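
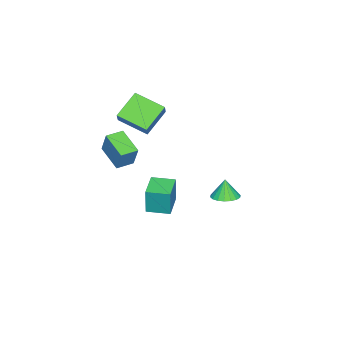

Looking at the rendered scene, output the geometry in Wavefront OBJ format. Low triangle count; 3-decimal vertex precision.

v 2.335 3.106 -0.382
v 3.008 2.7 -0.303
v 2.125 2.974 0.742
v 3.109 3.032 -0.246
v 3.057 3.378 -0.215
v 2.862 3.671 -0.217
v 2.562 3.851 -0.252
v 2.217 3.884 -0.312
v 1.896 3.763 -0.386
v 1.661 3.511 -0.46
v 1.56 3.18 -0.517
v 1.612 2.833 -0.548
v 1.807 2.541 -0.546
v 2.107 2.36 -0.511
v 2.452 2.328 -0.451
v 2.773 2.449 -0.377
v -0.182 -4.554 1.675
v -1.631 -4.205 2.737
v -0.228 -2.779 1.029
v -1.676 -2.43 2.091
v 0.556 -4.21 2.569
v -0.892 -3.861 3.631
v 0.511 -2.435 1.923
v -0.938 -2.086 2.985
v -0.406 -2.654 -4.127
v -0.295 -2.61 -2.452
v -0.788 -1.349 -4.137
v -0.677 -1.304 -2.461
v 1.097 -2.216 -4.239
v 1.208 -2.171 -2.563
v 0.715 -0.91 -4.248
v 0.826 -0.866 -2.573
v 0.828 -5.027 -0.173
v 1.154 -4.557 1.203
v -0.067 -4.478 -0.148
v 0.259 -4.008 1.228
v 1.641 -3.672 -0.828
v 1.967 -3.202 0.548
v 0.746 -3.123 -0.803
v 1.072 -2.653 0.573
f 2 1 4
f 2 4 3
f 4 1 5
f 4 5 3
f 5 1 6
f 5 6 3
f 6 1 7
f 6 7 3
f 7 1 8
f 7 8 3
f 8 1 9
f 8 9 3
f 9 1 10
f 9 10 3
f 10 1 11
f 10 11 3
f 11 1 12
f 11 12 3
f 12 1 13
f 12 13 3
f 13 1 14
f 13 14 3
f 14 1 15
f 14 15 3
f 15 1 16
f 15 16 3
f 16 1 2
f 16 2 3
f 18 20 17
f 21 18 17
f 17 20 19
f 19 21 17
f 18 24 20
f 22 18 21
f 22 24 18
f 20 24 19
f 23 21 19
f 19 24 23
f 23 22 21
f 24 22 23
f 26 28 25
f 29 26 25
f 25 28 27
f 27 29 25
f 26 32 28
f 30 26 29
f 30 32 26
f 28 32 27
f 31 29 27
f 27 32 31
f 31 30 29
f 32 30 31
f 34 36 33
f 37 34 33
f 33 36 35
f 35 37 33
f 34 40 36
f 38 34 37
f 38 40 34
f 36 40 35
f 39 37 35
f 35 40 39
f 39 38 37
f 40 38 39



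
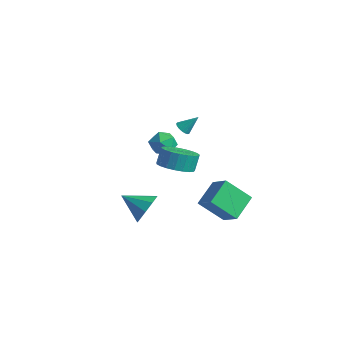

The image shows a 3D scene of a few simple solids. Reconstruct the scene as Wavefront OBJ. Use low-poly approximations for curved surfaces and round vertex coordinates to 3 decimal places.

v 0.768 -1.28 -1.303
v 1.334 -1.443 -0.398
v -0.628 -1.98 -0.557
v 1.011 -0.779 -0.378
v 0.574 -0.349 -0.791
v 0.228 -0.355 -1.444
v 0.134 -0.794 -2.031
v 0.337 -1.46 -2.277
v 0.741 -2.042 -2.068
v 1.157 -2.268 -1.501
v 1.391 -2.031 -0.841
v 2.176 -0.481 2.544
v 3.192 -0.09 2.481
v 3.06 0.411 3.474
v 2.044 0.021 3.536
v 2.952 0.239 2.283
v 2.82 0.741 3.276
v 2.578 0.444 2.13
v 2.446 0.946 3.123
v 2.134 0.489 2.048
v 2.002 0.991 3.041
v 1.698 0.367 2.052
v 1.566 0.868 3.045
v 1.344 0.098 2.141
v 1.212 0.599 3.134
v 1.134 -0.272 2.3
v 1.002 0.23 3.292
v 1.105 -0.677 2.5
v 0.973 -0.176 3.493
v 1.26 -1.048 2.708
v 1.128 -0.547 3.701
v 1.574 -1.321 2.888
v 1.442 -0.82 3.881
v 1.992 -1.449 3.008
v 1.86 -0.948 4.001
v 2.442 -1.41 3.048
v 2.31 -0.908 4.041
v 2.846 -1.209 3
v 2.714 -0.708 3.993
v 3.134 -0.883 2.874
v 3.002 -0.382 3.867
v 3.256 -0.487 2.69
v 3.124 0.014 3.683
v -0.199 2.393 3.224
v 0.099 1.985 3.346
v 0.359 3.067 4.116
v 0.231 2.105 3.172
v 0.264 2.291 3.01
v 0.191 2.501 2.898
v 0.028 2.686 2.86
v -0.186 2.803 2.905
v -0.404 2.827 3.024
v -0.575 2.751 3.188
v -0.659 2.593 3.361
v -0.639 2.389 3.502
v -0.517 2.186 3.58
v -0.323 2.03 3.576
v -0.101 1.958 3.491
v -3.538 4.559 0.159
v -2.802 4.503 -0.45
v -3.778 3.037 0.01
v -3.042 2.981 -0.599
v -2.885 3.166 0.327
v -2.736 4.107 0.419
v -3.844 3.433 -0.859
v -3.695 4.374 -0.767
v -2.991 3.807 -1.079
v -2.398 3.641 -0.346
v -4.182 3.899 -0.094
v -3.589 3.733 0.639
v 2.97 0.466 -0.552
v 2.62 1.996 0.267
v 4.064 1.427 -1.88
v 3.714 2.957 -1.06
v 4.166 0.283 0.3
v 3.816 1.813 1.12
v 5.26 1.244 -1.027
v 4.91 2.774 -0.208
f 2 1 4
f 2 4 3
f 4 1 5
f 4 5 3
f 5 1 6
f 5 6 3
f 6 1 7
f 6 7 3
f 7 1 8
f 7 8 3
f 8 1 9
f 8 9 3
f 9 1 10
f 9 10 3
f 10 1 11
f 10 11 3
f 11 1 2
f 11 2 3
f 13 12 16
f 13 16 14
f 14 16 17
f 14 17 15
f 16 12 18
f 16 18 17
f 17 18 19
f 17 19 15
f 18 12 20
f 18 20 19
f 19 20 21
f 19 21 15
f 20 12 22
f 20 22 21
f 21 22 23
f 21 23 15
f 22 12 24
f 22 24 23
f 23 24 25
f 23 25 15
f 24 12 26
f 24 26 25
f 25 26 27
f 25 27 15
f 26 12 28
f 26 28 27
f 27 28 29
f 27 29 15
f 28 12 30
f 28 30 29
f 29 30 31
f 29 31 15
f 30 12 32
f 30 32 31
f 31 32 33
f 31 33 15
f 32 12 34
f 32 34 33
f 33 34 35
f 33 35 15
f 34 12 36
f 34 36 35
f 35 36 37
f 35 37 15
f 36 12 38
f 36 38 37
f 37 38 39
f 37 39 15
f 38 12 40
f 38 40 39
f 39 40 41
f 39 41 15
f 40 12 42
f 40 42 41
f 41 42 43
f 41 43 15
f 42 12 13
f 42 13 43
f 43 13 14
f 43 14 15
f 45 44 47
f 45 47 46
f 47 44 48
f 47 48 46
f 48 44 49
f 48 49 46
f 49 44 50
f 49 50 46
f 50 44 51
f 50 51 46
f 51 44 52
f 51 52 46
f 52 44 53
f 52 53 46
f 53 44 54
f 53 54 46
f 54 44 55
f 54 55 46
f 55 44 56
f 55 56 46
f 56 44 57
f 56 57 46
f 57 44 58
f 57 58 46
f 58 44 45
f 58 45 46
f 59 70 64
f 59 64 60
f 59 60 66
f 59 66 69
f 59 69 70
f 60 64 68
f 64 70 63
f 70 69 61
f 69 66 65
f 66 60 67
f 62 68 63
f 62 63 61
f 62 61 65
f 62 65 67
f 62 67 68
f 63 68 64
f 61 63 70
f 65 61 69
f 67 65 66
f 68 67 60
f 72 74 71
f 75 72 71
f 71 74 73
f 73 75 71
f 72 78 74
f 76 72 75
f 76 78 72
f 74 78 73
f 77 75 73
f 73 78 77
f 77 76 75
f 78 76 77



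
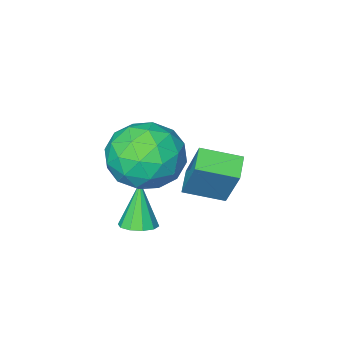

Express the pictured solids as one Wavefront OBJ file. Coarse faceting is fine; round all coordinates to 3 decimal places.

v -2.803 0.714 -0.477
v -2.706 1.551 1.17
v -2.223 1.325 -0.822
v -2.126 2.162 0.825
v -1.734 -0.102 -0.125
v -1.637 0.735 1.522
v -1.154 0.509 -0.47
v -1.057 1.346 1.177
v 1.245 1.827 -0.02
v 1.73 2.119 0.178
v 0.895 1.393 1.48
v 1.445 2.356 0.18
v 1.083 2.391 0.105
v 0.783 2.21 -0.017
v 0.66 1.883 -0.14
v 0.76 1.534 -0.218
v 1.046 1.297 -0.219
v 1.407 1.263 -0.145
v 1.707 1.444 -0.023
v 1.83 1.771 0.101
v 0.437 2.625 2.228
v 1.084 2.857 3.287
v 0.756 0.623 2.473
v 1.403 0.855 3.532
v 0.157 1.051 3.498
v -0.04 2.288 3.347
v 1.88 1.192 2.413
v 1.683 2.429 2.262
v 1.976 1.972 3.401
v 0.91 1.884 4.071
v 0.93 1.596 1.689
v -0.136 1.508 2.359
v 0.733 2.917 2.736
v 1.107 0.563 3.024
v 0.375 0.678 3.004
v 0.755 0.815 3.626
v 0.072 2.582 2.771
v 0.452 2.718 3.393
v -0.093 1.657 3.517
v 1.388 0.762 2.367
v 1.768 0.898 2.989
v 1.085 2.665 2.134
v 1.465 2.802 2.756
v 1.933 1.823 2.243
v 1.637 2.533 3.425
v 1.824 1.356 3.569
v 2.105 1.554 2.912
v 1.989 2.282 2.823
v 1.011 2.481 3.819
v 1.198 1.305 3.963
v 0.466 1.419 3.943
v 0.35 2.147 3.854
v 1.535 1.961 3.887
v 0.642 2.175 1.797
v 0.829 0.999 1.941
v 1.49 1.333 1.906
v 1.374 2.061 1.817
v 0.016 2.124 2.191
v 0.203 0.947 2.335
v -0.149 1.198 2.937
v -0.265 1.926 2.848
v 0.305 1.519 1.873
f 2 4 1
f 5 2 1
f 1 4 3
f 3 5 1
f 2 8 4
f 6 2 5
f 6 8 2
f 4 8 3
f 7 5 3
f 3 8 7
f 7 6 5
f 8 6 7
f 10 9 12
f 10 12 11
f 12 9 13
f 12 13 11
f 13 9 14
f 13 14 11
f 14 9 15
f 14 15 11
f 15 9 16
f 15 16 11
f 16 9 17
f 16 17 11
f 17 9 18
f 17 18 11
f 18 9 19
f 18 19 11
f 19 9 20
f 19 20 11
f 20 9 10
f 20 10 11
f 21 58 37
f 58 32 61
f 37 61 26
f 58 61 37
f 21 37 33
f 37 26 38
f 33 38 22
f 37 38 33
f 21 33 42
f 33 22 43
f 42 43 28
f 33 43 42
f 21 42 54
f 42 28 57
f 54 57 31
f 42 57 54
f 21 54 58
f 54 31 62
f 58 62 32
f 54 62 58
f 22 38 49
f 38 26 52
f 49 52 30
f 38 52 49
f 26 61 39
f 61 32 60
f 39 60 25
f 61 60 39
f 32 62 59
f 62 31 55
f 59 55 23
f 62 55 59
f 31 57 56
f 57 28 44
f 56 44 27
f 57 44 56
f 28 43 48
f 43 22 45
f 48 45 29
f 43 45 48
f 24 50 36
f 50 30 51
f 36 51 25
f 50 51 36
f 24 36 34
f 36 25 35
f 34 35 23
f 36 35 34
f 24 34 41
f 34 23 40
f 41 40 27
f 34 40 41
f 24 41 46
f 41 27 47
f 46 47 29
f 41 47 46
f 24 46 50
f 46 29 53
f 50 53 30
f 46 53 50
f 25 51 39
f 51 30 52
f 39 52 26
f 51 52 39
f 23 35 59
f 35 25 60
f 59 60 32
f 35 60 59
f 27 40 56
f 40 23 55
f 56 55 31
f 40 55 56
f 29 47 48
f 47 27 44
f 48 44 28
f 47 44 48
f 30 53 49
f 53 29 45
f 49 45 22
f 53 45 49



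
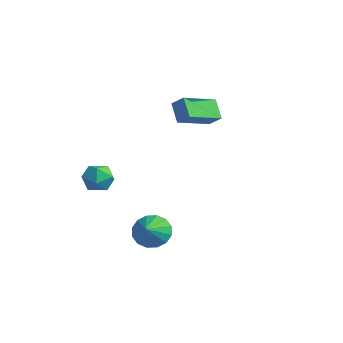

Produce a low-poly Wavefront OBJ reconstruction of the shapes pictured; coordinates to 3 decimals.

v 1.333 -3.286 -1.432
v 1.943 -3.39 -2.179
v 1.947 -4.034 -0.828
v 2.134 -3.014 -1.907
v 2.111 -2.71 -1.508
v 1.879 -2.561 -1.088
v 1.501 -2.607 -0.76
v 1.079 -2.834 -0.612
v 0.724 -3.182 -0.684
v 0.533 -3.558 -0.956
v 0.556 -3.862 -1.356
v 0.788 -4.011 -1.776
v 1.166 -3.965 -2.103
v 1.588 -3.738 -2.251
v -3.967 1.361 4.026
v -3.252 1.584 4.594
v -4.12 3.379 3.427
v -3.404 3.601 3.995
v -3.136 1.139 3.065
v -2.42 1.361 3.633
v -3.288 3.156 2.466
v -2.573 3.379 3.034
v -2.805 -2.705 0.258
v -2.197 -3.163 0.764
v -3.683 -3.897 0.236
v -3.075 -4.355 0.742
v -3.547 -3.662 1.109
v -3.004 -2.926 1.123
v -2.876 -4.134 -0.123
v -2.333 -3.398 -0.109
v -2.24 -4.046 0.529
v -2.655 -3.755 1.291
v -3.225 -3.305 -0.291
v -3.64 -3.014 0.471
f 2 1 4
f 2 4 3
f 4 1 5
f 4 5 3
f 5 1 6
f 5 6 3
f 6 1 7
f 6 7 3
f 7 1 8
f 7 8 3
f 8 1 9
f 8 9 3
f 9 1 10
f 9 10 3
f 10 1 11
f 10 11 3
f 11 1 12
f 11 12 3
f 12 1 13
f 12 13 3
f 13 1 14
f 13 14 3
f 14 1 2
f 14 2 3
f 16 18 15
f 19 16 15
f 15 18 17
f 17 19 15
f 16 22 18
f 20 16 19
f 20 22 16
f 18 22 17
f 21 19 17
f 17 22 21
f 21 20 19
f 22 20 21
f 23 34 28
f 23 28 24
f 23 24 30
f 23 30 33
f 23 33 34
f 24 28 32
f 28 34 27
f 34 33 25
f 33 30 29
f 30 24 31
f 26 32 27
f 26 27 25
f 26 25 29
f 26 29 31
f 26 31 32
f 27 32 28
f 25 27 34
f 29 25 33
f 31 29 30
f 32 31 24



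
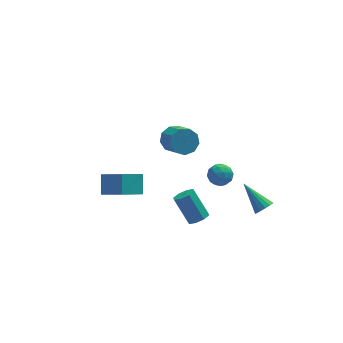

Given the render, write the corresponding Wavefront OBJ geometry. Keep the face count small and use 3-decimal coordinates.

v 0.422 4.403 -1.096
v 1.336 4.428 -1.448
v 1.733 3.063 -0.516
v 0.818 3.037 -0.164
v 1.295 4.797 -0.89
v 1.691 3.432 0.043
v 0.845 4.982 -0.428
v 1.241 3.616 0.504
v 0.197 4.895 -0.279
v 0.594 3.53 0.653
v -0.346 4.578 -0.512
v 0.051 3.213 0.42
v -0.529 4.179 -1.019
v -0.133 2.814 -0.087
v -0.268 3.885 -1.561
v 0.129 2.519 -0.629
v 0.316 3.833 -1.886
v 0.713 2.467 -0.954
v 0.95 4.047 -1.841
v 1.346 2.682 -0.909
v 0.434 -3.086 -1.718
v 1.034 -3.234 -1.347
v 0.326 -2.262 0.188
v -0.274 -2.114 -0.182
v 1.071 -2.762 -1.629
v 0.363 -1.79 -0.094
v 0.735 -2.479 -1.963
v 0.027 -1.508 -0.427
v 0.223 -2.552 -2.153
v -0.485 -1.581 -0.617
v -0.166 -2.938 -2.088
v -0.874 -1.966 -0.553
v -0.203 -3.41 -1.806
v -0.911 -2.438 -0.271
v 0.133 -3.692 -1.473
v -0.575 -2.721 0.063
v 0.645 -3.619 -1.283
v -0.063 -2.648 0.253
v 1.517 -0.872 -0.33
v 1.77 -0.514 0.388
v 2.75 -0.666 -0.868
v 3.003 -0.308 -0.15
v 2.843 -1.134 -0.175
v 2.081 -1.261 0.157
v 2.439 0.081 -0.637
v 1.677 -0.046 -0.305
v 2.34 0.075 0.198
v 2.59 -0.676 0.484
v 1.93 -0.504 -0.964
v 2.18 -1.255 -0.678
v 1.535 -0.711 0.076
v 2.985 -0.469 -0.556
v 2.891 -0.954 -0.571
v 3.04 -0.744 -0.148
v 1.718 -1.15 -0.06
v 1.867 -0.94 0.362
v 2.498 -1.304 0.032
v 2.653 -0.24 -0.842
v 2.802 -0.03 -0.42
v 1.48 -0.436 -0.332
v 1.629 -0.226 0.091
v 2.022 0.124 -0.512
v 2.019 -0.155 0.386
v 2.744 -0.034 0.071
v 2.412 0.195 -0.216
v 1.964 0.12 -0.021
v 2.166 -0.596 0.554
v 2.891 -0.475 0.239
v 2.797 -0.96 0.224
v 2.348 -1.035 0.419
v 2.501 -0.25 0.443
v 1.629 -0.705 -0.719
v 2.354 -0.584 -1.034
v 2.172 -0.145 -0.899
v 1.723 -0.22 -0.704
v 1.776 -1.146 -0.551
v 2.501 -1.025 -0.866
v 2.556 -1.3 -0.459
v 2.108 -1.375 -0.264
v 2.019 -0.93 -0.923
v -3.933 -1.985 0.455
v -5.261 -2.529 1.23
v -3.763 -1.028 1.419
v -5.09 -1.571 2.194
v -2.89 -3.149 1.426
v -4.217 -3.692 2.201
v -2.719 -2.191 2.39
v -4.047 -2.735 3.165
v 4.018 -4.588 0.128
v 4.541 -4.204 0.082
v 3.082 -3.172 1.312
v 4.345 -4.116 -0.178
v 4.062 -4.155 -0.355
v 3.767 -4.31 -0.403
v 3.54 -4.539 -0.309
v 3.44 -4.782 -0.098
v 3.496 -4.972 0.174
v 3.692 -5.06 0.433
v 3.975 -5.021 0.611
v 4.27 -4.866 0.659
v 4.497 -4.637 0.565
v 4.596 -4.394 0.354
f 2 1 5
f 2 5 3
f 3 5 6
f 3 6 4
f 5 1 7
f 5 7 6
f 6 7 8
f 6 8 4
f 7 1 9
f 7 9 8
f 8 9 10
f 8 10 4
f 9 1 11
f 9 11 10
f 10 11 12
f 10 12 4
f 11 1 13
f 11 13 12
f 12 13 14
f 12 14 4
f 13 1 15
f 13 15 14
f 14 15 16
f 14 16 4
f 15 1 17
f 15 17 16
f 16 17 18
f 16 18 4
f 17 1 19
f 17 19 18
f 18 19 20
f 18 20 4
f 19 1 2
f 19 2 20
f 20 2 3
f 20 3 4
f 22 21 25
f 22 25 23
f 23 25 26
f 23 26 24
f 25 21 27
f 25 27 26
f 26 27 28
f 26 28 24
f 27 21 29
f 27 29 28
f 28 29 30
f 28 30 24
f 29 21 31
f 29 31 30
f 30 31 32
f 30 32 24
f 31 21 33
f 31 33 32
f 32 33 34
f 32 34 24
f 33 21 35
f 33 35 34
f 34 35 36
f 34 36 24
f 35 21 37
f 35 37 36
f 36 37 38
f 36 38 24
f 37 21 22
f 37 22 38
f 38 22 23
f 38 23 24
f 39 76 55
f 76 50 79
f 55 79 44
f 76 79 55
f 39 55 51
f 55 44 56
f 51 56 40
f 55 56 51
f 39 51 60
f 51 40 61
f 60 61 46
f 51 61 60
f 39 60 72
f 60 46 75
f 72 75 49
f 60 75 72
f 39 72 76
f 72 49 80
f 76 80 50
f 72 80 76
f 40 56 67
f 56 44 70
f 67 70 48
f 56 70 67
f 44 79 57
f 79 50 78
f 57 78 43
f 79 78 57
f 50 80 77
f 80 49 73
f 77 73 41
f 80 73 77
f 49 75 74
f 75 46 62
f 74 62 45
f 75 62 74
f 46 61 66
f 61 40 63
f 66 63 47
f 61 63 66
f 42 68 54
f 68 48 69
f 54 69 43
f 68 69 54
f 42 54 52
f 54 43 53
f 52 53 41
f 54 53 52
f 42 52 59
f 52 41 58
f 59 58 45
f 52 58 59
f 42 59 64
f 59 45 65
f 64 65 47
f 59 65 64
f 42 64 68
f 64 47 71
f 68 71 48
f 64 71 68
f 43 69 57
f 69 48 70
f 57 70 44
f 69 70 57
f 41 53 77
f 53 43 78
f 77 78 50
f 53 78 77
f 45 58 74
f 58 41 73
f 74 73 49
f 58 73 74
f 47 65 66
f 65 45 62
f 66 62 46
f 65 62 66
f 48 71 67
f 71 47 63
f 67 63 40
f 71 63 67
f 82 84 81
f 85 82 81
f 81 84 83
f 83 85 81
f 82 88 84
f 86 82 85
f 86 88 82
f 84 88 83
f 87 85 83
f 83 88 87
f 87 86 85
f 88 86 87
f 90 89 92
f 90 92 91
f 92 89 93
f 92 93 91
f 93 89 94
f 93 94 91
f 94 89 95
f 94 95 91
f 95 89 96
f 95 96 91
f 96 89 97
f 96 97 91
f 97 89 98
f 97 98 91
f 98 89 99
f 98 99 91
f 99 89 100
f 99 100 91
f 100 89 101
f 100 101 91
f 101 89 102
f 101 102 91
f 102 89 90
f 102 90 91



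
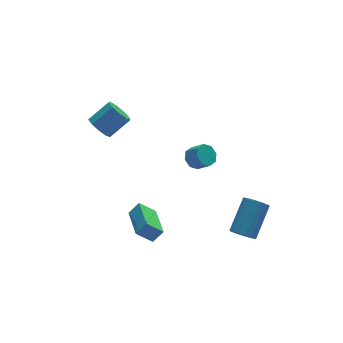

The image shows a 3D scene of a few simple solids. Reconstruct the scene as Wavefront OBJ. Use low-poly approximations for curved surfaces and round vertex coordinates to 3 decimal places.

v -2.631 -4.829 -1.234
v -3.393 -4.512 -0.506
v -2.144 -2.927 -1.554
v -2.906 -2.609 -0.827
v -2.074 -4.871 -0.633
v -2.836 -4.553 0.094
v -1.587 -2.968 -0.954
v -2.349 -2.651 -0.226
v 2.77 -4.075 -3.966
v 3.331 -4.458 -4.235
v 4.65 -3.408 -2.983
v 4.09 -3.025 -2.714
v 3.303 -4.156 -4.459
v 4.622 -3.105 -3.207
v 3.132 -3.832 -4.551
v 4.451 -2.781 -3.3
v 2.864 -3.573 -4.487
v 4.184 -2.522 -3.235
v 2.572 -3.448 -4.283
v 3.891 -2.398 -3.031
v 2.332 -3.492 -3.994
v 3.651 -2.442 -2.742
v 2.21 -3.692 -3.697
v 3.529 -2.642 -2.445
v 2.238 -3.995 -3.473
v 3.557 -2.944 -2.221
v 2.409 -4.319 -3.38
v 3.728 -3.268 -2.129
v 2.676 -4.578 -3.445
v 3.996 -3.527 -2.193
v 2.969 -4.702 -3.649
v 4.288 -3.652 -2.397
v 3.209 -4.658 -3.938
v 4.528 -3.608 -2.686
v -2.628 1.433 2.503
v -2.241 1.846 1.966
v -1.085 1.9 2.84
v -1.472 1.487 3.377
v -2.504 2.175 2.294
v -1.349 2.228 3.168
v -2.825 2.156 2.72
v -1.67 2.21 3.594
v -3.054 1.799 3.044
v -1.898 1.853 3.918
v -3.083 1.271 3.115
v -1.928 1.325 3.989
v -2.899 0.819 2.9
v -1.744 0.873 3.774
v -2.588 0.654 2.499
v -1.433 0.708 3.373
v -2.296 0.854 2.1
v -1.14 0.907 2.974
v -2.159 1.325 1.889
v -1.003 1.378 2.763
v 3.495 2.874 -4.008
v 4.015 3.343 -3.888
v 4.426 2.714 -3.213
v 3.905 2.246 -3.332
v 3.588 3.417 -3.56
v 3.999 2.789 -2.884
v 3.107 3.174 -3.494
v 3.518 2.545 -2.818
v 2.853 2.755 -3.729
v 3.264 2.126 -3.053
v 2.974 2.406 -4.127
v 3.385 1.777 -3.452
v 3.401 2.331 -4.456
v 3.812 1.703 -3.78
v 3.882 2.575 -4.522
v 4.293 1.946 -3.846
v 4.136 2.994 -4.287
v 4.547 2.365 -3.611
f 2 4 1
f 5 2 1
f 1 4 3
f 3 5 1
f 2 8 4
f 6 2 5
f 6 8 2
f 4 8 3
f 7 5 3
f 3 8 7
f 7 6 5
f 8 6 7
f 10 9 13
f 10 13 11
f 11 13 14
f 11 14 12
f 13 9 15
f 13 15 14
f 14 15 16
f 14 16 12
f 15 9 17
f 15 17 16
f 16 17 18
f 16 18 12
f 17 9 19
f 17 19 18
f 18 19 20
f 18 20 12
f 19 9 21
f 19 21 20
f 20 21 22
f 20 22 12
f 21 9 23
f 21 23 22
f 22 23 24
f 22 24 12
f 23 9 25
f 23 25 24
f 24 25 26
f 24 26 12
f 25 9 27
f 25 27 26
f 26 27 28
f 26 28 12
f 27 9 29
f 27 29 28
f 28 29 30
f 28 30 12
f 29 9 31
f 29 31 30
f 30 31 32
f 30 32 12
f 31 9 33
f 31 33 32
f 32 33 34
f 32 34 12
f 33 9 10
f 33 10 34
f 34 10 11
f 34 11 12
f 36 35 39
f 36 39 37
f 37 39 40
f 37 40 38
f 39 35 41
f 39 41 40
f 40 41 42
f 40 42 38
f 41 35 43
f 41 43 42
f 42 43 44
f 42 44 38
f 43 35 45
f 43 45 44
f 44 45 46
f 44 46 38
f 45 35 47
f 45 47 46
f 46 47 48
f 46 48 38
f 47 35 49
f 47 49 48
f 48 49 50
f 48 50 38
f 49 35 51
f 49 51 50
f 50 51 52
f 50 52 38
f 51 35 53
f 51 53 52
f 52 53 54
f 52 54 38
f 53 35 36
f 53 36 54
f 54 36 37
f 54 37 38
f 56 55 59
f 56 59 57
f 57 59 60
f 57 60 58
f 59 55 61
f 59 61 60
f 60 61 62
f 60 62 58
f 61 55 63
f 61 63 62
f 62 63 64
f 62 64 58
f 63 55 65
f 63 65 64
f 64 65 66
f 64 66 58
f 65 55 67
f 65 67 66
f 66 67 68
f 66 68 58
f 67 55 69
f 67 69 68
f 68 69 70
f 68 70 58
f 69 55 71
f 69 71 70
f 70 71 72
f 70 72 58
f 71 55 56
f 71 56 72
f 72 56 57
f 72 57 58



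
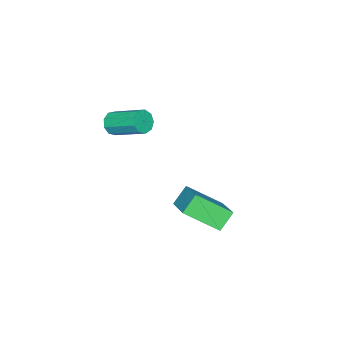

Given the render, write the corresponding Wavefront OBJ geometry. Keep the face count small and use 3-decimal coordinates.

v -1.28 -0.433 0.297
v -1.104 -0.198 -0.156
v -1.163 1.168 0.53
v -1.34 0.933 0.983
v -1.473 -0.213 -0.157
v -1.532 1.153 0.529
v -1.752 -0.332 0.054
v -1.811 1.035 0.74
v -1.81 -0.497 0.379
v -1.87 0.869 1.065
v -1.62 -0.633 0.666
v -1.68 0.733 1.352
v -1.272 -0.675 0.78
v -1.331 0.691 1.466
v -0.927 -0.604 0.668
v -0.986 0.762 1.354
v -0.747 -0.453 0.382
v -0.807 0.913 1.069
v -0.817 -0.292 0.057
v -0.877 1.074 0.743
v -2.136 1.686 -3.895
v -2.788 1.799 -3.227
v -2.812 2.905 -4.759
v -3.464 3.018 -4.091
v -0.936 3.022 -2.949
v -1.588 3.135 -2.281
v -1.612 4.241 -3.813
v -2.264 4.354 -3.145
f 2 1 5
f 2 5 3
f 3 5 6
f 3 6 4
f 5 1 7
f 5 7 6
f 6 7 8
f 6 8 4
f 7 1 9
f 7 9 8
f 8 9 10
f 8 10 4
f 9 1 11
f 9 11 10
f 10 11 12
f 10 12 4
f 11 1 13
f 11 13 12
f 12 13 14
f 12 14 4
f 13 1 15
f 13 15 14
f 14 15 16
f 14 16 4
f 15 1 17
f 15 17 16
f 16 17 18
f 16 18 4
f 17 1 19
f 17 19 18
f 18 19 20
f 18 20 4
f 19 1 2
f 19 2 20
f 20 2 3
f 20 3 4
f 22 24 21
f 25 22 21
f 21 24 23
f 23 25 21
f 22 28 24
f 26 22 25
f 26 28 22
f 24 28 23
f 27 25 23
f 23 28 27
f 27 26 25
f 28 26 27



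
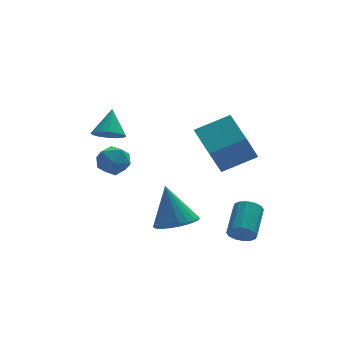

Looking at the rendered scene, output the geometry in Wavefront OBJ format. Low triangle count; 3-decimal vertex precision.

v 1.776 -3.267 4.424
v 1.573 -1.496 4.955
v 0.201 -3.233 3.71
v -0.002 -1.462 4.24
v 2.442 -2.758 2.98
v 2.239 -0.987 3.51
v 0.867 -2.724 2.265
v 0.664 -0.953 2.796
v -0.831 -1.773 -1.161
v -0.124 -2.425 -0.794
v -1.149 -1.047 0.741
v 0.112 -2.08 -0.886
v 0.186 -1.682 -1.026
v 0.083 -1.299 -1.189
v -0.178 -0.999 -1.347
v -0.552 -0.832 -1.473
v -0.974 -0.827 -1.545
v -1.371 -0.987 -1.551
v -1.676 -1.282 -1.489
v -1.834 -1.662 -1.37
v -1.819 -2.061 -1.216
v -1.633 -2.41 -1.052
v -1.309 -2.649 -0.906
v -0.902 -2.737 -0.805
v -0.483 -2.657 -0.766
v 1.778 -2.778 -1.686
v 2.22 -3.178 -1.379
v 2.904 -1.841 -0.626
v 2.462 -1.442 -0.934
v 2.372 -3.088 -1.677
v 3.056 -1.751 -0.924
v 2.366 -2.915 -1.978
v 3.05 -1.578 -1.225
v 2.202 -2.706 -2.2
v 2.886 -1.369 -1.447
v 1.924 -2.516 -2.285
v 2.608 -1.179 -1.532
v 1.607 -2.397 -2.21
v 2.291 -1.06 -1.457
v 1.336 -2.379 -1.994
v 2.02 -1.042 -1.241
v 1.184 -2.469 -1.696
v 1.868 -1.132 -0.943
v 1.19 -2.642 -1.395
v 1.874 -1.305 -0.642
v 1.354 -2.851 -1.173
v 2.038 -1.514 -0.42
v 1.632 -3.041 -1.088
v 2.316 -1.704 -0.335
v 1.949 -3.16 -1.163
v 2.633 -1.823 -0.41
v -3.213 0.765 3.2
v -2.612 0.311 3.359
v -2.847 1.635 4.3
v -2.473 0.58 3.1
v -2.531 0.898 2.867
v -2.773 1.181 2.724
v -3.133 1.352 2.708
v -3.514 1.366 2.824
v -3.814 1.219 3.041
v -3.954 0.95 3.3
v -3.895 0.632 3.532
v -3.653 0.349 3.675
v -3.294 0.178 3.691
v -2.913 0.164 3.575
v -3.365 2.739 0.768
v -2.544 2.95 0.452
v -2.896 1.39 1.088
v -2.075 1.601 0.772
v -2.377 1.98 1.535
v -2.666 2.814 1.338
v -2.774 1.526 0.202
v -3.063 2.36 0.005
v -2.179 2.2 0.102
v -1.933 2.48 0.926
v -3.507 1.86 0.614
v -3.261 2.14 1.438
f 2 4 1
f 5 2 1
f 1 4 3
f 3 5 1
f 2 8 4
f 6 2 5
f 6 8 2
f 4 8 3
f 7 5 3
f 3 8 7
f 7 6 5
f 8 6 7
f 10 9 12
f 10 12 11
f 12 9 13
f 12 13 11
f 13 9 14
f 13 14 11
f 14 9 15
f 14 15 11
f 15 9 16
f 15 16 11
f 16 9 17
f 16 17 11
f 17 9 18
f 17 18 11
f 18 9 19
f 18 19 11
f 19 9 20
f 19 20 11
f 20 9 21
f 20 21 11
f 21 9 22
f 21 22 11
f 22 9 23
f 22 23 11
f 23 9 24
f 23 24 11
f 24 9 25
f 24 25 11
f 25 9 10
f 25 10 11
f 27 26 30
f 27 30 28
f 28 30 31
f 28 31 29
f 30 26 32
f 30 32 31
f 31 32 33
f 31 33 29
f 32 26 34
f 32 34 33
f 33 34 35
f 33 35 29
f 34 26 36
f 34 36 35
f 35 36 37
f 35 37 29
f 36 26 38
f 36 38 37
f 37 38 39
f 37 39 29
f 38 26 40
f 38 40 39
f 39 40 41
f 39 41 29
f 40 26 42
f 40 42 41
f 41 42 43
f 41 43 29
f 42 26 44
f 42 44 43
f 43 44 45
f 43 45 29
f 44 26 46
f 44 46 45
f 45 46 47
f 45 47 29
f 46 26 48
f 46 48 47
f 47 48 49
f 47 49 29
f 48 26 50
f 48 50 49
f 49 50 51
f 49 51 29
f 50 26 27
f 50 27 51
f 51 27 28
f 51 28 29
f 53 52 55
f 53 55 54
f 55 52 56
f 55 56 54
f 56 52 57
f 56 57 54
f 57 52 58
f 57 58 54
f 58 52 59
f 58 59 54
f 59 52 60
f 59 60 54
f 60 52 61
f 60 61 54
f 61 52 62
f 61 62 54
f 62 52 63
f 62 63 54
f 63 52 64
f 63 64 54
f 64 52 65
f 64 65 54
f 65 52 53
f 65 53 54
f 66 77 71
f 66 71 67
f 66 67 73
f 66 73 76
f 66 76 77
f 67 71 75
f 71 77 70
f 77 76 68
f 76 73 72
f 73 67 74
f 69 75 70
f 69 70 68
f 69 68 72
f 69 72 74
f 69 74 75
f 70 75 71
f 68 70 77
f 72 68 76
f 74 72 73
f 75 74 67



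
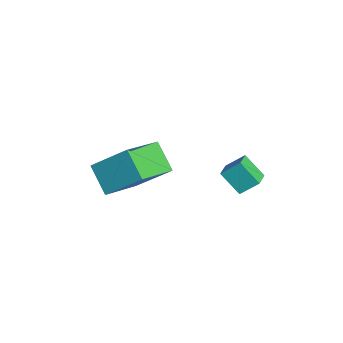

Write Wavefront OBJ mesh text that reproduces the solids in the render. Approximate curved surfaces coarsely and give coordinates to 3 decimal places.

v 0.507 -3.396 1.776
v 1.142 -2.031 3.123
v -0.7 -1.902 0.831
v -0.065 -0.537 2.178
v 1.645 -3.043 0.882
v 2.28 -1.678 2.229
v 0.438 -1.549 -0.063
v 1.073 -0.184 1.284
v 2.096 1.521 1.691
v 2.265 2.274 2.388
v 1.391 1.919 1.431
v 1.56 2.672 2.128
v 2.76 2.148 0.852
v 2.929 2.901 1.549
v 2.055 2.546 0.592
v 2.224 3.299 1.289
f 2 4 1
f 5 2 1
f 1 4 3
f 3 5 1
f 2 8 4
f 6 2 5
f 6 8 2
f 4 8 3
f 7 5 3
f 3 8 7
f 7 6 5
f 8 6 7
f 10 12 9
f 13 10 9
f 9 12 11
f 11 13 9
f 10 16 12
f 14 10 13
f 14 16 10
f 12 16 11
f 15 13 11
f 11 16 15
f 15 14 13
f 16 14 15



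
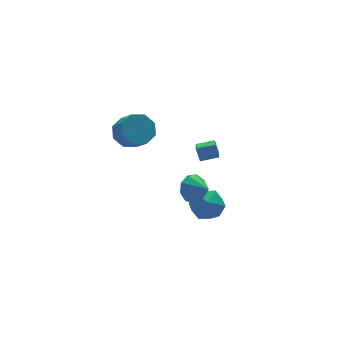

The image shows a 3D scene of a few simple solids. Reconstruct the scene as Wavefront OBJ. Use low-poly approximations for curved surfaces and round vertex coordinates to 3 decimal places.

v 2.341 -1 -3.934
v 3.361 -1.133 -4.528
v 2.759 -2.547 -2.872
v 3.779 -2.68 -3.466
v 3.635 -1.757 -2.731
v 3.377 -0.801 -3.387
v 2.743 -2.879 -4.013
v 2.485 -1.923 -4.669
v 3.61 -2.294 -4.577
v 4.161 -1.601 -3.785
v 1.959 -2.079 -3.615
v 2.51 -1.386 -2.823
v -0.991 -0.294 2.916
v -0.173 -0.681 2.384
v -0.051 -1.673 3.291
v -0.869 -1.286 3.824
v 0.048 -0.145 2.94
v 0.17 -1.137 3.848
v -0.339 0.304 3.482
v -0.218 -0.688 4.39
v -1.108 0.402 3.693
v -0.987 -0.59 4.601
v -1.809 0.093 3.449
v -1.687 -0.899 4.356
v -2.03 -0.443 2.892
v -1.908 -1.435 3.8
v -1.642 -0.892 2.35
v -1.521 -1.884 3.258
v -0.873 -0.99 2.139
v -0.752 -1.982 3.047
v 1.912 -2.326 -1.495
v 2.353 -2.614 -2.322
v 2.308 -3.414 -0.905
v 2.779 -2.256 -1.947
v 2.799 -1.93 -1.361
v 2.403 -1.79 -0.838
v 1.778 -1.901 -0.623
v 1.216 -2.21 -0.815
v 0.979 -2.574 -1.326
v 1.179 -2.821 -1.916
v 1.721 -2.837 -2.309
v 3.228 -0.633 -0.81
v 3.148 -0.267 0.042
v 3.636 0.158 -1.111
v 3.557 0.524 -0.26
v 4.223 -1.044 -0.54
v 4.144 -0.678 0.311
v 4.632 -0.253 -0.842
v 4.552 0.113 0.01
f 1 12 6
f 1 6 2
f 1 2 8
f 1 8 11
f 1 11 12
f 2 6 10
f 6 12 5
f 12 11 3
f 11 8 7
f 8 2 9
f 4 10 5
f 4 5 3
f 4 3 7
f 4 7 9
f 4 9 10
f 5 10 6
f 3 5 12
f 7 3 11
f 9 7 8
f 10 9 2
f 14 13 17
f 14 17 15
f 15 17 18
f 15 18 16
f 17 13 19
f 17 19 18
f 18 19 20
f 18 20 16
f 19 13 21
f 19 21 20
f 20 21 22
f 20 22 16
f 21 13 23
f 21 23 22
f 22 23 24
f 22 24 16
f 23 13 25
f 23 25 24
f 24 25 26
f 24 26 16
f 25 13 27
f 25 27 26
f 26 27 28
f 26 28 16
f 27 13 29
f 27 29 28
f 28 29 30
f 28 30 16
f 29 13 14
f 29 14 30
f 30 14 15
f 30 15 16
f 32 31 34
f 32 34 33
f 34 31 35
f 34 35 33
f 35 31 36
f 35 36 33
f 36 31 37
f 36 37 33
f 37 31 38
f 37 38 33
f 38 31 39
f 38 39 33
f 39 31 40
f 39 40 33
f 40 31 41
f 40 41 33
f 41 31 32
f 41 32 33
f 43 45 42
f 46 43 42
f 42 45 44
f 44 46 42
f 43 49 45
f 47 43 46
f 47 49 43
f 45 49 44
f 48 46 44
f 44 49 48
f 48 47 46
f 49 47 48



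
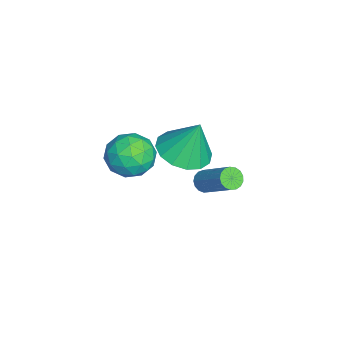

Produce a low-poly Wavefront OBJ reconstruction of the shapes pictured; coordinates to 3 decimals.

v -2.782 0.722 -4.011
v -2.412 0.358 -4.008
v -1.367 1.433 -2.745
v -1.738 1.798 -2.749
v -2.344 0.51 -4.193
v -1.299 1.585 -2.93
v -2.377 0.71 -4.336
v -1.332 1.785 -3.074
v -2.503 0.914 -4.406
v -1.458 1.989 -3.143
v -2.693 1.073 -4.384
v -1.648 2.148 -3.122
v -2.903 1.152 -4.278
v -1.858 2.228 -3.015
v -3.086 1.133 -4.11
v -2.041 2.208 -2.848
v -3.199 1.02 -3.92
v -2.154 2.095 -2.657
v -3.217 0.838 -3.75
v -2.172 1.913 -2.488
v -3.135 0.63 -3.641
v -2.09 1.705 -2.378
v -2.973 0.443 -3.616
v -1.928 1.519 -2.354
v -2.767 0.32 -3.682
v -1.722 1.396 -2.419
v -2.564 0.289 -3.823
v -1.519 1.365 -2.561
v 0.382 -0.966 0.227
v 1.372 -1.057 0.401
v 0.128 -2.423 0.919
v 1.118 -2.514 1.093
v 0.577 -1.829 1.6
v 0.734 -0.928 1.172
v 0.766 -2.552 0.148
v 0.923 -1.651 -0.28
v 1.609 -2.037 0.352
v 1.493 -1.59 1.249
v 0.007 -1.89 0.071
v -0.109 -1.443 0.968
v 0.9 -0.884 0.253
v 0.6 -2.596 1.067
v 0.282 -2.194 1.365
v 0.865 -2.247 1.467
v 0.525 -0.808 0.706
v 1.107 -0.861 0.809
v 0.639 -1.315 1.514
v 0.393 -2.619 0.511
v 0.975 -2.672 0.614
v 0.635 -1.233 -0.147
v 1.218 -1.286 -0.045
v 0.861 -2.165 -0.194
v 1.621 -1.513 0.326
v 1.471 -2.369 0.733
v 1.264 -2.392 0.178
v 1.357 -1.862 -0.074
v 1.552 -1.25 0.854
v 1.403 -2.106 1.261
v 1.085 -1.704 1.559
v 1.177 -1.174 1.307
v 1.692 -1.826 0.825
v 0.097 -1.374 0.059
v -0.052 -2.23 0.466
v 0.323 -2.306 0.013
v 0.415 -1.776 -0.239
v 0.029 -1.111 0.587
v -0.121 -1.967 0.994
v 0.143 -1.618 1.394
v 0.236 -1.088 1.142
v -0.192 -1.654 0.495
v -0.271 0.101 0.17
v 0.465 -0.68 0.412
v -0.169 0.699 1.79
v 0.774 -0.238 0.23
v 0.803 0.295 0.031
v 0.545 0.776 -0.13
v 0.068 1.076 -0.211
v -0.499 1.115 -0.19
v -1.006 0.883 -0.072
v -1.315 0.441 0.11
v -1.345 -0.092 0.308
v -1.086 -0.573 0.469
v -0.609 -0.874 0.55
v -0.042 -0.913 0.529
f 2 1 5
f 2 5 3
f 3 5 6
f 3 6 4
f 5 1 7
f 5 7 6
f 6 7 8
f 6 8 4
f 7 1 9
f 7 9 8
f 8 9 10
f 8 10 4
f 9 1 11
f 9 11 10
f 10 11 12
f 10 12 4
f 11 1 13
f 11 13 12
f 12 13 14
f 12 14 4
f 13 1 15
f 13 15 14
f 14 15 16
f 14 16 4
f 15 1 17
f 15 17 16
f 16 17 18
f 16 18 4
f 17 1 19
f 17 19 18
f 18 19 20
f 18 20 4
f 19 1 21
f 19 21 20
f 20 21 22
f 20 22 4
f 21 1 23
f 21 23 22
f 22 23 24
f 22 24 4
f 23 1 25
f 23 25 24
f 24 25 26
f 24 26 4
f 25 1 27
f 25 27 26
f 26 27 28
f 26 28 4
f 27 1 2
f 27 2 28
f 28 2 3
f 28 3 4
f 29 66 45
f 66 40 69
f 45 69 34
f 66 69 45
f 29 45 41
f 45 34 46
f 41 46 30
f 45 46 41
f 29 41 50
f 41 30 51
f 50 51 36
f 41 51 50
f 29 50 62
f 50 36 65
f 62 65 39
f 50 65 62
f 29 62 66
f 62 39 70
f 66 70 40
f 62 70 66
f 30 46 57
f 46 34 60
f 57 60 38
f 46 60 57
f 34 69 47
f 69 40 68
f 47 68 33
f 69 68 47
f 40 70 67
f 70 39 63
f 67 63 31
f 70 63 67
f 39 65 64
f 65 36 52
f 64 52 35
f 65 52 64
f 36 51 56
f 51 30 53
f 56 53 37
f 51 53 56
f 32 58 44
f 58 38 59
f 44 59 33
f 58 59 44
f 32 44 42
f 44 33 43
f 42 43 31
f 44 43 42
f 32 42 49
f 42 31 48
f 49 48 35
f 42 48 49
f 32 49 54
f 49 35 55
f 54 55 37
f 49 55 54
f 32 54 58
f 54 37 61
f 58 61 38
f 54 61 58
f 33 59 47
f 59 38 60
f 47 60 34
f 59 60 47
f 31 43 67
f 43 33 68
f 67 68 40
f 43 68 67
f 35 48 64
f 48 31 63
f 64 63 39
f 48 63 64
f 37 55 56
f 55 35 52
f 56 52 36
f 55 52 56
f 38 61 57
f 61 37 53
f 57 53 30
f 61 53 57
f 72 71 74
f 72 74 73
f 74 71 75
f 74 75 73
f 75 71 76
f 75 76 73
f 76 71 77
f 76 77 73
f 77 71 78
f 77 78 73
f 78 71 79
f 78 79 73
f 79 71 80
f 79 80 73
f 80 71 81
f 80 81 73
f 81 71 82
f 81 82 73
f 82 71 83
f 82 83 73
f 83 71 84
f 83 84 73
f 84 71 72
f 84 72 73



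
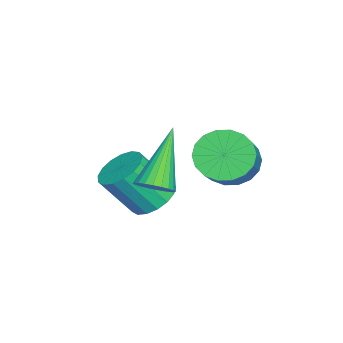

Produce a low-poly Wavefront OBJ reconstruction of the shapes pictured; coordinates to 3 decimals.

v 0.561 -0.612 1.895
v 0.945 -0.761 2.244
v -0.681 -0.408 3.345
v 0.973 -0.552 2.239
v 0.938 -0.353 2.181
v 0.846 -0.193 2.079
v 0.71 -0.097 1.95
v 0.552 -0.079 1.812
v 0.395 -0.143 1.687
v 0.263 -0.278 1.593
v 0.177 -0.464 1.545
v 0.149 -0.673 1.551
v 0.183 -0.872 1.609
v 0.276 -1.032 1.71
v 0.411 -1.128 1.84
v 0.569 -1.146 1.978
v 0.726 -1.082 2.103
v 0.858 -0.947 2.197
v -1.279 -1.054 0.293
v -0.722 -1.346 -0.035
v -0.443 -2.158 1.158
v -1.001 -1.866 1.487
v -0.591 -1.073 0.12
v -0.313 -1.885 1.313
v -0.618 -0.796 0.314
v -0.34 -1.608 1.508
v -0.797 -0.578 0.504
v -0.518 -1.39 1.698
v -1.086 -0.469 0.646
v -0.807 -1.281 1.84
v -1.419 -0.494 0.707
v -1.141 -1.306 1.9
v -1.721 -0.648 0.673
v -1.442 -1.459 1.866
v -1.921 -0.894 0.552
v -1.642 -1.706 1.745
v -1.974 -1.177 0.372
v -1.696 -1.989 1.565
v -1.868 -1.432 0.173
v -1.59 -2.244 1.367
v -1.627 -1.601 0.003
v -1.349 -2.412 1.196
v -1.307 -1.644 -0.101
v -1.028 -2.455 1.092
v -0.98 -1.552 -0.115
v -0.701 -2.364 1.079
v -2.792 0.682 1.008
v -2.3 0.611 0.356
v -0.796 0.708 1.479
v -1.288 0.778 2.132
v -2.345 0.972 0.385
v -0.841 1.069 1.509
v -2.479 1.276 0.538
v -0.975 1.372 1.661
v -2.675 1.461 0.784
v -1.17 1.558 1.907
v -2.893 1.493 1.074
v -1.389 1.59 2.197
v -3.092 1.363 1.351
v -1.588 1.46 2.475
v -3.232 1.099 1.561
v -1.727 1.196 2.684
v -3.284 0.752 1.661
v -1.78 0.849 2.784
v -3.239 0.391 1.631
v -1.735 0.488 2.755
v -3.105 0.088 1.479
v -1.601 0.184 2.602
v -2.91 -0.098 1.233
v -1.405 -0.001 2.356
v -2.691 -0.13 0.943
v -1.187 -0.033 2.066
v -2.492 -0 0.665
v -0.988 0.097 1.789
v -2.353 0.264 0.456
v -0.848 0.361 1.579
f 2 1 4
f 2 4 3
f 4 1 5
f 4 5 3
f 5 1 6
f 5 6 3
f 6 1 7
f 6 7 3
f 7 1 8
f 7 8 3
f 8 1 9
f 8 9 3
f 9 1 10
f 9 10 3
f 10 1 11
f 10 11 3
f 11 1 12
f 11 12 3
f 12 1 13
f 12 13 3
f 13 1 14
f 13 14 3
f 14 1 15
f 14 15 3
f 15 1 16
f 15 16 3
f 16 1 17
f 16 17 3
f 17 1 18
f 17 18 3
f 18 1 2
f 18 2 3
f 20 19 23
f 20 23 21
f 21 23 24
f 21 24 22
f 23 19 25
f 23 25 24
f 24 25 26
f 24 26 22
f 25 19 27
f 25 27 26
f 26 27 28
f 26 28 22
f 27 19 29
f 27 29 28
f 28 29 30
f 28 30 22
f 29 19 31
f 29 31 30
f 30 31 32
f 30 32 22
f 31 19 33
f 31 33 32
f 32 33 34
f 32 34 22
f 33 19 35
f 33 35 34
f 34 35 36
f 34 36 22
f 35 19 37
f 35 37 36
f 36 37 38
f 36 38 22
f 37 19 39
f 37 39 38
f 38 39 40
f 38 40 22
f 39 19 41
f 39 41 40
f 40 41 42
f 40 42 22
f 41 19 43
f 41 43 42
f 42 43 44
f 42 44 22
f 43 19 45
f 43 45 44
f 44 45 46
f 44 46 22
f 45 19 20
f 45 20 46
f 46 20 21
f 46 21 22
f 48 47 51
f 48 51 49
f 49 51 52
f 49 52 50
f 51 47 53
f 51 53 52
f 52 53 54
f 52 54 50
f 53 47 55
f 53 55 54
f 54 55 56
f 54 56 50
f 55 47 57
f 55 57 56
f 56 57 58
f 56 58 50
f 57 47 59
f 57 59 58
f 58 59 60
f 58 60 50
f 59 47 61
f 59 61 60
f 60 61 62
f 60 62 50
f 61 47 63
f 61 63 62
f 62 63 64
f 62 64 50
f 63 47 65
f 63 65 64
f 64 65 66
f 64 66 50
f 65 47 67
f 65 67 66
f 66 67 68
f 66 68 50
f 67 47 69
f 67 69 68
f 68 69 70
f 68 70 50
f 69 47 71
f 69 71 70
f 70 71 72
f 70 72 50
f 71 47 73
f 71 73 72
f 72 73 74
f 72 74 50
f 73 47 75
f 73 75 74
f 74 75 76
f 74 76 50
f 75 47 48
f 75 48 76
f 76 48 49
f 76 49 50



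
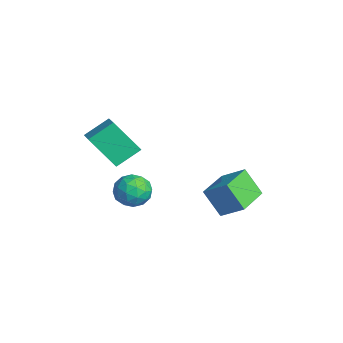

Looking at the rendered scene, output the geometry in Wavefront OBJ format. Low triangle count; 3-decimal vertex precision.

v -1.489 2.148 -1.879
v -0.658 2.994 -1.045
v -2.808 3.514 -1.952
v -1.977 4.36 -1.117
v -0.783 2.76 -3.203
v 0.048 3.606 -2.368
v -2.102 4.126 -3.275
v -1.271 4.972 -2.441
v -2.718 0.085 -2.09
v -2.167 -0.516 -2.63
v -3.393 -1.164 -1.39
v -2.842 -1.765 -1.93
v -2.429 -1.215 -1.235
v -2.012 -0.443 -1.667
v -3.548 -1.237 -2.353
v -3.131 -0.465 -2.785
v -2.68 -1.333 -2.792
v -1.988 -1.319 -2.101
v -3.572 -0.361 -1.919
v -2.88 -0.347 -1.228
v -2.383 -0.106 -2.421
v -3.177 -1.574 -1.599
v -2.934 -1.251 -1.19
v -2.61 -1.604 -1.507
v -2.292 -0.063 -1.855
v -1.968 -0.416 -2.173
v -2.122 -0.827 -1.353
v -3.592 -1.264 -1.847
v -3.268 -1.617 -2.165
v -2.95 -0.076 -2.513
v -2.626 -0.429 -2.83
v -3.438 -0.853 -2.667
v -2.361 -0.939 -2.834
v -2.757 -1.673 -2.423
v -3.172 -1.363 -2.671
v -2.927 -0.909 -2.926
v -1.954 -0.931 -2.428
v -2.351 -1.665 -2.017
v -2.108 -1.342 -1.608
v -1.863 -0.888 -1.862
v -2.256 -1.411 -2.524
v -3.209 -0.015 -2.003
v -3.606 -0.749 -1.592
v -3.697 -0.792 -2.158
v -3.452 -0.338 -2.412
v -2.803 -0.007 -1.597
v -3.199 -0.741 -1.186
v -2.633 -0.771 -1.094
v -2.388 -0.317 -1.349
v -3.304 -0.269 -1.496
v -4.568 -2.603 1.026
v -3.408 -2.719 1.479
v -4.745 -1.354 1.799
v -3.585 -1.47 2.252
v -3.835 -1.51 -0.572
v -2.675 -1.626 -0.119
v -4.012 -0.261 0.201
v -2.852 -0.377 0.654
f 2 4 1
f 5 2 1
f 1 4 3
f 3 5 1
f 2 8 4
f 6 2 5
f 6 8 2
f 4 8 3
f 7 5 3
f 3 8 7
f 7 6 5
f 8 6 7
f 9 46 25
f 46 20 49
f 25 49 14
f 46 49 25
f 9 25 21
f 25 14 26
f 21 26 10
f 25 26 21
f 9 21 30
f 21 10 31
f 30 31 16
f 21 31 30
f 9 30 42
f 30 16 45
f 42 45 19
f 30 45 42
f 9 42 46
f 42 19 50
f 46 50 20
f 42 50 46
f 10 26 37
f 26 14 40
f 37 40 18
f 26 40 37
f 14 49 27
f 49 20 48
f 27 48 13
f 49 48 27
f 20 50 47
f 50 19 43
f 47 43 11
f 50 43 47
f 19 45 44
f 45 16 32
f 44 32 15
f 45 32 44
f 16 31 36
f 31 10 33
f 36 33 17
f 31 33 36
f 12 38 24
f 38 18 39
f 24 39 13
f 38 39 24
f 12 24 22
f 24 13 23
f 22 23 11
f 24 23 22
f 12 22 29
f 22 11 28
f 29 28 15
f 22 28 29
f 12 29 34
f 29 15 35
f 34 35 17
f 29 35 34
f 12 34 38
f 34 17 41
f 38 41 18
f 34 41 38
f 13 39 27
f 39 18 40
f 27 40 14
f 39 40 27
f 11 23 47
f 23 13 48
f 47 48 20
f 23 48 47
f 15 28 44
f 28 11 43
f 44 43 19
f 28 43 44
f 17 35 36
f 35 15 32
f 36 32 16
f 35 32 36
f 18 41 37
f 41 17 33
f 37 33 10
f 41 33 37
f 52 54 51
f 55 52 51
f 51 54 53
f 53 55 51
f 52 58 54
f 56 52 55
f 56 58 52
f 54 58 53
f 57 55 53
f 53 58 57
f 57 56 55
f 58 56 57



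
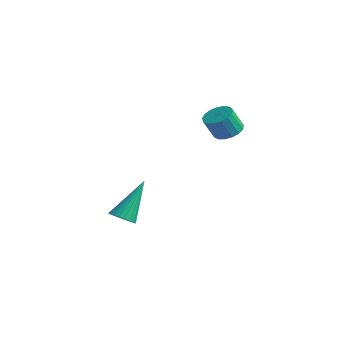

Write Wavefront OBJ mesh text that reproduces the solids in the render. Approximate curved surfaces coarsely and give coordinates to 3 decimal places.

v -2.649 -2.126 -3.644
v -2.07 -2.232 -3.531
v -2.731 -0.834 -2.016
v -2.058 -2.036 -3.686
v -2.148 -1.856 -3.833
v -2.325 -1.723 -3.948
v -2.558 -1.66 -4.01
v -2.807 -1.677 -4.009
v -3.029 -1.772 -3.944
v -3.185 -1.928 -3.828
v -3.248 -2.118 -3.68
v -3.208 -2.31 -3.526
v -3.071 -2.47 -3.392
v -2.862 -2.571 -3.301
v -2.615 -2.595 -3.27
v -2.375 -2.537 -3.304
v -2.182 -2.409 -3.396
v 0.352 0.766 1.313
v 0.993 0.685 1.386
v 0.829 0.232 2.319
v 0.188 0.314 2.247
v 0.938 0.964 1.512
v 0.775 0.511 2.445
v 0.75 1.198 1.593
v 0.586 0.745 2.526
v 0.47 1.333 1.609
v 0.306 0.88 2.542
v 0.163 1.338 1.558
v -0 0.886 2.491
v -0.1 1.213 1.451
v -0.264 0.76 2.384
v -0.26 0.985 1.312
v -0.424 0.532 2.245
v -0.28 0.707 1.174
v -0.444 0.254 2.107
v -0.155 0.443 1.067
v -0.319 -0.01 2
v 0.086 0.252 1.017
v -0.078 -0.2 1.951
v 0.388 0.18 1.035
v 0.224 -0.273 1.968
v 0.682 0.242 1.117
v 0.518 -0.211 2.05
v 0.9 0.424 1.243
v 0.736 -0.029 2.177
f 2 1 4
f 2 4 3
f 4 1 5
f 4 5 3
f 5 1 6
f 5 6 3
f 6 1 7
f 6 7 3
f 7 1 8
f 7 8 3
f 8 1 9
f 8 9 3
f 9 1 10
f 9 10 3
f 10 1 11
f 10 11 3
f 11 1 12
f 11 12 3
f 12 1 13
f 12 13 3
f 13 1 14
f 13 14 3
f 14 1 15
f 14 15 3
f 15 1 16
f 15 16 3
f 16 1 17
f 16 17 3
f 17 1 2
f 17 2 3
f 19 18 22
f 19 22 20
f 20 22 23
f 20 23 21
f 22 18 24
f 22 24 23
f 23 24 25
f 23 25 21
f 24 18 26
f 24 26 25
f 25 26 27
f 25 27 21
f 26 18 28
f 26 28 27
f 27 28 29
f 27 29 21
f 28 18 30
f 28 30 29
f 29 30 31
f 29 31 21
f 30 18 32
f 30 32 31
f 31 32 33
f 31 33 21
f 32 18 34
f 32 34 33
f 33 34 35
f 33 35 21
f 34 18 36
f 34 36 35
f 35 36 37
f 35 37 21
f 36 18 38
f 36 38 37
f 37 38 39
f 37 39 21
f 38 18 40
f 38 40 39
f 39 40 41
f 39 41 21
f 40 18 42
f 40 42 41
f 41 42 43
f 41 43 21
f 42 18 44
f 42 44 43
f 43 44 45
f 43 45 21
f 44 18 19
f 44 19 45
f 45 19 20
f 45 20 21



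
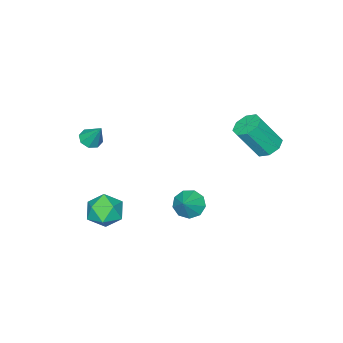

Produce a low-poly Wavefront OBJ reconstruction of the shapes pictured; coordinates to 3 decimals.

v 3.074 -2.549 1.657
v 3.444 -2.979 1.908
v 3.186 -1.751 2.863
v 3.686 -2.649 1.667
v 3.569 -2.261 1.421
v 3.163 -2.042 1.313
v 2.704 -2.12 1.407
v 2.462 -2.449 1.648
v 2.579 -2.838 1.894
v 2.986 -3.057 2.002
v 1.133 1.932 -2.102
v 1.606 1.297 -2.352
v 2.027 2.288 -1.318
v 1.707 1.753 -2.674
v 1.54 2.293 -2.729
v 1.182 2.664 -2.49
v 0.802 2.692 -2.069
v 0.577 2.365 -1.664
v 0.612 1.835 -1.463
v 0.891 1.35 -1.561
v 1.284 1.138 -1.912
v 3.857 -0.482 -1.839
v 4.47 -1.32 -1.914
v 3.01 -0.98 -3.206
v 3.623 -1.818 -3.281
v 2.946 -1.737 -2.495
v 3.47 -1.429 -1.65
v 4.01 -0.871 -3.47
v 4.534 -0.563 -2.625
v 4.565 -1.56 -2.922
v 3.907 -2.096 -2.319
v 3.573 -0.204 -2.801
v 2.915 -0.74 -2.198
v -1.995 4.221 1.475
v -1.282 4.216 1.135
v -0.511 3.474 2.766
v -1.225 3.479 3.105
v -1.397 4.734 1.425
v -0.626 3.992 3.056
v -1.862 4.951 1.744
v -1.092 4.21 3.375
v -2.406 4.741 1.905
v -1.635 4 3.536
v -2.709 4.226 1.814
v -1.938 3.484 3.445
v -2.594 3.708 1.524
v -1.823 2.966 3.155
v -2.128 3.49 1.205
v -1.358 2.749 2.836
v -1.585 3.7 1.044
v -0.814 2.959 2.675
f 2 1 4
f 2 4 3
f 4 1 5
f 4 5 3
f 5 1 6
f 5 6 3
f 6 1 7
f 6 7 3
f 7 1 8
f 7 8 3
f 8 1 9
f 8 9 3
f 9 1 10
f 9 10 3
f 10 1 2
f 10 2 3
f 12 11 14
f 12 14 13
f 14 11 15
f 14 15 13
f 15 11 16
f 15 16 13
f 16 11 17
f 16 17 13
f 17 11 18
f 17 18 13
f 18 11 19
f 18 19 13
f 19 11 20
f 19 20 13
f 20 11 21
f 20 21 13
f 21 11 12
f 21 12 13
f 22 33 27
f 22 27 23
f 22 23 29
f 22 29 32
f 22 32 33
f 23 27 31
f 27 33 26
f 33 32 24
f 32 29 28
f 29 23 30
f 25 31 26
f 25 26 24
f 25 24 28
f 25 28 30
f 25 30 31
f 26 31 27
f 24 26 33
f 28 24 32
f 30 28 29
f 31 30 23
f 35 34 38
f 35 38 36
f 36 38 39
f 36 39 37
f 38 34 40
f 38 40 39
f 39 40 41
f 39 41 37
f 40 34 42
f 40 42 41
f 41 42 43
f 41 43 37
f 42 34 44
f 42 44 43
f 43 44 45
f 43 45 37
f 44 34 46
f 44 46 45
f 45 46 47
f 45 47 37
f 46 34 48
f 46 48 47
f 47 48 49
f 47 49 37
f 48 34 50
f 48 50 49
f 49 50 51
f 49 51 37
f 50 34 35
f 50 35 51
f 51 35 36
f 51 36 37



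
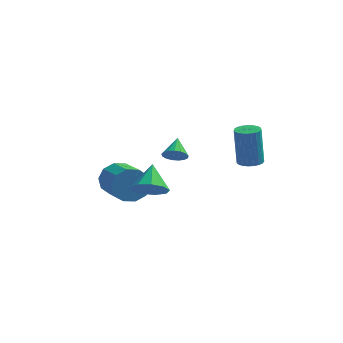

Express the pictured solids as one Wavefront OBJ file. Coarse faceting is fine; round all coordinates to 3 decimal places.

v -2.606 -0.053 -2.508
v -2.3 0.455 -1.691
v -1.328 -1.218 -1.014
v -1.634 -1.727 -1.832
v -2.849 0.189 -1.559
v -1.877 -1.484 -0.882
v -3.306 -0.169 -1.789
v -2.334 -1.842 -1.112
v -3.495 -0.483 -2.294
v -2.523 -2.156 -1.618
v -3.344 -0.633 -2.881
v -2.372 -2.306 -2.205
v -2.912 -0.562 -3.326
v -1.94 -2.235 -2.649
v -2.363 -0.296 -3.458
v -1.391 -1.969 -2.781
v -1.906 0.062 -3.228
v -0.934 -1.611 -2.551
v -1.717 0.376 -2.722
v -0.745 -1.297 -2.046
v -1.868 0.526 -2.135
v -0.896 -1.147 -1.459
v 3.84 0.513 -0.993
v 4.506 0.553 -0.934
v 4.307 0.807 1.171
v 3.64 0.767 1.113
v 4.435 0.82 -0.973
v 4.236 1.074 1.132
v 4.261 1.033 -1.016
v 4.062 1.287 1.09
v 4.014 1.157 -1.054
v 3.815 1.411 1.052
v 3.738 1.169 -1.082
v 3.538 1.423 1.024
v 3.478 1.068 -1.094
v 3.279 1.322 1.012
v 3.281 0.871 -1.089
v 3.082 1.125 1.017
v 3.181 0.612 -1.067
v 2.982 0.866 1.038
v 3.195 0.336 -1.032
v 2.995 0.59 1.073
v 3.32 0.09 -0.991
v 3.121 0.344 1.115
v 3.535 -0.082 -0.95
v 3.336 0.172 1.156
v 3.802 -0.152 -0.916
v 3.603 0.102 1.189
v 4.077 -0.106 -0.896
v 3.877 0.148 1.21
v 4.31 0.046 -0.892
v 4.11 0.3 1.213
v 4.462 0.279 -0.906
v 4.262 0.534 1.2
v 0.864 -4.07 1.922
v 1.441 -3.921 1.717
v 0.836 -3.11 2.538
v 1.257 -3.796 1.513
v 0.983 -3.733 1.403
v 0.682 -3.748 1.412
v 0.423 -3.836 1.538
v 0.264 -3.978 1.752
v 0.243 -4.14 2.005
v 0.364 -4.287 2.239
v 0.6 -4.384 2.4
v 0.896 -4.409 2.452
v 1.185 -4.356 2.383
v 1.4 -4.237 2.208
v 1.492 -4.08 1.968
v -0.377 -3.802 -0.68
v 0.347 -3.395 -1.141
v -0.443 -2.578 0.3
v -0.217 -3.212 -1.407
v -0.856 -3.305 -1.333
v -1.271 -3.631 -0.954
v -1.268 -4.037 -0.446
v -0.848 -4.333 -0.048
v -0.208 -4.381 0.054
v 0.352 -4.158 -0.187
v 0.572 -3.769 -0.659
f 2 1 5
f 2 5 3
f 3 5 6
f 3 6 4
f 5 1 7
f 5 7 6
f 6 7 8
f 6 8 4
f 7 1 9
f 7 9 8
f 8 9 10
f 8 10 4
f 9 1 11
f 9 11 10
f 10 11 12
f 10 12 4
f 11 1 13
f 11 13 12
f 12 13 14
f 12 14 4
f 13 1 15
f 13 15 14
f 14 15 16
f 14 16 4
f 15 1 17
f 15 17 16
f 16 17 18
f 16 18 4
f 17 1 19
f 17 19 18
f 18 19 20
f 18 20 4
f 19 1 21
f 19 21 20
f 20 21 22
f 20 22 4
f 21 1 2
f 21 2 22
f 22 2 3
f 22 3 4
f 24 23 27
f 24 27 25
f 25 27 28
f 25 28 26
f 27 23 29
f 27 29 28
f 28 29 30
f 28 30 26
f 29 23 31
f 29 31 30
f 30 31 32
f 30 32 26
f 31 23 33
f 31 33 32
f 32 33 34
f 32 34 26
f 33 23 35
f 33 35 34
f 34 35 36
f 34 36 26
f 35 23 37
f 35 37 36
f 36 37 38
f 36 38 26
f 37 23 39
f 37 39 38
f 38 39 40
f 38 40 26
f 39 23 41
f 39 41 40
f 40 41 42
f 40 42 26
f 41 23 43
f 41 43 42
f 42 43 44
f 42 44 26
f 43 23 45
f 43 45 44
f 44 45 46
f 44 46 26
f 45 23 47
f 45 47 46
f 46 47 48
f 46 48 26
f 47 23 49
f 47 49 48
f 48 49 50
f 48 50 26
f 49 23 51
f 49 51 50
f 50 51 52
f 50 52 26
f 51 23 53
f 51 53 52
f 52 53 54
f 52 54 26
f 53 23 24
f 53 24 54
f 54 24 25
f 54 25 26
f 56 55 58
f 56 58 57
f 58 55 59
f 58 59 57
f 59 55 60
f 59 60 57
f 60 55 61
f 60 61 57
f 61 55 62
f 61 62 57
f 62 55 63
f 62 63 57
f 63 55 64
f 63 64 57
f 64 55 65
f 64 65 57
f 65 55 66
f 65 66 57
f 66 55 67
f 66 67 57
f 67 55 68
f 67 68 57
f 68 55 69
f 68 69 57
f 69 55 56
f 69 56 57
f 71 70 73
f 71 73 72
f 73 70 74
f 73 74 72
f 74 70 75
f 74 75 72
f 75 70 76
f 75 76 72
f 76 70 77
f 76 77 72
f 77 70 78
f 77 78 72
f 78 70 79
f 78 79 72
f 79 70 80
f 79 80 72
f 80 70 71
f 80 71 72



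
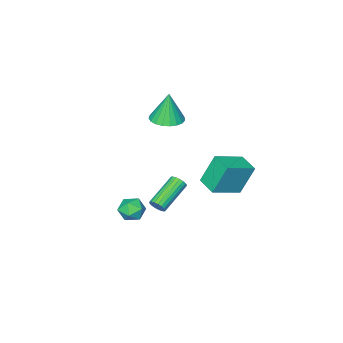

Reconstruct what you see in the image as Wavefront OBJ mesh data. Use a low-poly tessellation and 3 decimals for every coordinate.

v 1.621 -3.154 -4.069
v 2.37 -2.821 -4.451
v 2.41 -4.219 -3.449
v 3.159 -3.886 -3.831
v 2.744 -3.425 -3.172
v 2.257 -2.767 -3.556
v 2.523 -4.273 -4.344
v 2.036 -3.615 -4.728
v 2.928 -3.513 -4.621
v 3.064 -2.989 -3.897
v 1.716 -4.051 -4.003
v 1.852 -3.527 -3.279
v -0.204 -3.418 2.723
v 0.622 -4.046 2.79
v -0.356 -3.402 4.737
v 0.806 -3.655 2.801
v 0.815 -3.223 2.798
v 0.647 -2.824 2.782
v 0.333 -2.528 2.756
v -0.074 -2.386 2.724
v -0.504 -2.423 2.692
v -0.882 -2.632 2.665
v -1.142 -2.976 2.648
v -1.241 -3.397 2.644
v -1.16 -3.822 2.654
v -0.914 -4.177 2.676
v -0.545 -4.401 2.705
v -0.117 -4.455 2.738
v 0.296 -4.329 2.768
v -2.227 -0.429 -1.948
v -2.956 -0.017 -0.022
v -1.965 0.903 -2.134
v -2.693 1.315 -0.208
v -0.327 -0.695 -1.172
v -1.055 -0.283 0.754
v -0.064 0.637 -1.358
v -0.793 1.049 0.568
v 4.163 0.843 -0.37
v 4.392 0.465 -0.077
v 2.525 0.099 0.904
v 2.297 0.477 0.61
v 4.422 0.659 0.054
v 2.556 0.293 1.035
v 4.402 0.89 0.101
v 2.535 0.523 1.081
v 4.334 1.111 0.054
v 2.467 0.744 1.035
v 4.232 1.279 -0.076
v 2.366 0.913 0.904
v 4.117 1.361 -0.265
v 2.25 0.994 0.715
v 4.011 1.34 -0.475
v 2.144 0.974 0.506
v 3.935 1.221 -0.664
v 2.068 0.855 0.317
v 3.904 1.027 -0.795
v 2.038 0.661 0.186
v 3.925 0.797 -0.841
v 2.058 0.43 0.139
v 3.993 0.576 -0.795
v 2.126 0.209 0.186
v 4.094 0.407 -0.664
v 2.228 0.041 0.316
v 4.21 0.326 -0.475
v 2.343 -0.041 0.505
v 4.316 0.346 -0.266
v 2.449 -0.02 0.715
f 1 12 6
f 1 6 2
f 1 2 8
f 1 8 11
f 1 11 12
f 2 6 10
f 6 12 5
f 12 11 3
f 11 8 7
f 8 2 9
f 4 10 5
f 4 5 3
f 4 3 7
f 4 7 9
f 4 9 10
f 5 10 6
f 3 5 12
f 7 3 11
f 9 7 8
f 10 9 2
f 14 13 16
f 14 16 15
f 16 13 17
f 16 17 15
f 17 13 18
f 17 18 15
f 18 13 19
f 18 19 15
f 19 13 20
f 19 20 15
f 20 13 21
f 20 21 15
f 21 13 22
f 21 22 15
f 22 13 23
f 22 23 15
f 23 13 24
f 23 24 15
f 24 13 25
f 24 25 15
f 25 13 26
f 25 26 15
f 26 13 27
f 26 27 15
f 27 13 28
f 27 28 15
f 28 13 29
f 28 29 15
f 29 13 14
f 29 14 15
f 31 33 30
f 34 31 30
f 30 33 32
f 32 34 30
f 31 37 33
f 35 31 34
f 35 37 31
f 33 37 32
f 36 34 32
f 32 37 36
f 36 35 34
f 37 35 36
f 39 38 42
f 39 42 40
f 40 42 43
f 40 43 41
f 42 38 44
f 42 44 43
f 43 44 45
f 43 45 41
f 44 38 46
f 44 46 45
f 45 46 47
f 45 47 41
f 46 38 48
f 46 48 47
f 47 48 49
f 47 49 41
f 48 38 50
f 48 50 49
f 49 50 51
f 49 51 41
f 50 38 52
f 50 52 51
f 51 52 53
f 51 53 41
f 52 38 54
f 52 54 53
f 53 54 55
f 53 55 41
f 54 38 56
f 54 56 55
f 55 56 57
f 55 57 41
f 56 38 58
f 56 58 57
f 57 58 59
f 57 59 41
f 58 38 60
f 58 60 59
f 59 60 61
f 59 61 41
f 60 38 62
f 60 62 61
f 61 62 63
f 61 63 41
f 62 38 64
f 62 64 63
f 63 64 65
f 63 65 41
f 64 38 66
f 64 66 65
f 65 66 67
f 65 67 41
f 66 38 39
f 66 39 67
f 67 39 40
f 67 40 41



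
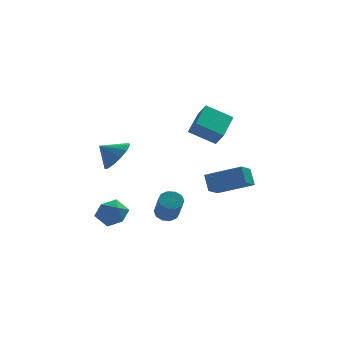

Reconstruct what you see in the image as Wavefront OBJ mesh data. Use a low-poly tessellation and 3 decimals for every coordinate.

v 1.659 -4.579 1.518
v 0.403 -4.295 2.247
v 2.348 -3.175 2.16
v 1.092 -2.891 2.888
v 1.948 -5.029 2.192
v 0.692 -4.745 2.92
v 2.637 -3.625 2.833
v 1.381 -3.341 3.562
v -2.679 -2.398 0.156
v -2.084 -2.034 0.844
v -3.521 -2.282 0.824
v -2.26 -1.604 0.547
v -2.569 -1.425 0.126
v -2.913 -1.555 -0.285
v -3.183 -1.953 -0.557
v -3.294 -2.492 -0.601
v -3.209 -3.002 -0.406
v -2.956 -3.319 -0.031
v -2.615 -3.345 0.402
v -2.295 -3.069 0.758
v -2.097 -2.581 0.923
v 1.569 -3.101 -2.085
v 1.458 -2.513 -1.26
v 2.138 -2.301 -2.58
v 2.028 -1.712 -1.754
v 3.232 -3.828 -1.346
v 3.122 -3.239 -0.52
v 3.802 -3.027 -1.84
v 3.691 -2.439 -1.015
v -3.388 -1.747 -3.252
v -2.723 -2.135 -2.798
v -3.217 -2.705 -4.322
v -2.552 -3.093 -3.868
v -3.392 -3.158 -3.572
v -3.498 -2.566 -2.91
v -2.442 -2.274 -4.21
v -2.548 -1.682 -3.548
v -2.138 -2.461 -3.39
v -2.725 -3.007 -2.996
v -3.215 -1.833 -4.124
v -3.802 -2.379 -3.73
v -0.341 -2.451 -3.65
v 0.108 -2.767 -3.938
v 0.191 -3.744 -2.738
v -0.259 -3.429 -2.45
v 0.273 -2.493 -3.726
v 0.355 -3.47 -2.526
v 0.203 -2.203 -3.485
v 0.285 -3.181 -2.285
v -0.075 -2.008 -3.307
v 0.007 -2.986 -2.107
v -0.455 -1.982 -3.26
v -0.372 -2.96 -2.06
v -0.791 -2.136 -3.362
v -0.708 -3.113 -2.162
v -0.955 -2.41 -3.574
v -0.873 -3.387 -2.374
v -0.885 -2.699 -3.815
v -0.803 -3.677 -2.615
v -0.607 -2.894 -3.993
v -0.525 -3.872 -2.793
v -0.228 -2.92 -4.04
v -0.145 -3.898 -2.84
f 2 4 1
f 5 2 1
f 1 4 3
f 3 5 1
f 2 8 4
f 6 2 5
f 6 8 2
f 4 8 3
f 7 5 3
f 3 8 7
f 7 6 5
f 8 6 7
f 10 9 12
f 10 12 11
f 12 9 13
f 12 13 11
f 13 9 14
f 13 14 11
f 14 9 15
f 14 15 11
f 15 9 16
f 15 16 11
f 16 9 17
f 16 17 11
f 17 9 18
f 17 18 11
f 18 9 19
f 18 19 11
f 19 9 20
f 19 20 11
f 20 9 21
f 20 21 11
f 21 9 10
f 21 10 11
f 23 25 22
f 26 23 22
f 22 25 24
f 24 26 22
f 23 29 25
f 27 23 26
f 27 29 23
f 25 29 24
f 28 26 24
f 24 29 28
f 28 27 26
f 29 27 28
f 30 41 35
f 30 35 31
f 30 31 37
f 30 37 40
f 30 40 41
f 31 35 39
f 35 41 34
f 41 40 32
f 40 37 36
f 37 31 38
f 33 39 34
f 33 34 32
f 33 32 36
f 33 36 38
f 33 38 39
f 34 39 35
f 32 34 41
f 36 32 40
f 38 36 37
f 39 38 31
f 43 42 46
f 43 46 44
f 44 46 47
f 44 47 45
f 46 42 48
f 46 48 47
f 47 48 49
f 47 49 45
f 48 42 50
f 48 50 49
f 49 50 51
f 49 51 45
f 50 42 52
f 50 52 51
f 51 52 53
f 51 53 45
f 52 42 54
f 52 54 53
f 53 54 55
f 53 55 45
f 54 42 56
f 54 56 55
f 55 56 57
f 55 57 45
f 56 42 58
f 56 58 57
f 57 58 59
f 57 59 45
f 58 42 60
f 58 60 59
f 59 60 61
f 59 61 45
f 60 42 62
f 60 62 61
f 61 62 63
f 61 63 45
f 62 42 43
f 62 43 63
f 63 43 44
f 63 44 45



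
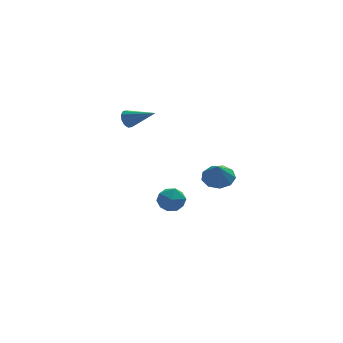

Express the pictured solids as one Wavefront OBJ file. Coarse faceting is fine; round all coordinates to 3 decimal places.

v 2.651 -3.404 0.613
v 3.031 -2.755 1.009
v 2.489 -3.916 1.607
v 2.46 -2.655 0.967
v 1.978 -2.906 0.759
v 1.811 -3.39 0.483
v 2.038 -3.88 0.267
v 2.551 -4.148 0.214
v 3.111 -4.067 0.347
v 3.456 -3.677 0.604
v 3.425 -3.159 0.866
v -0.495 3.802 1.43
v -0.132 3.963 0.994
v 0.795 2.898 2.17
v -0.109 4.213 1.259
v -0.233 4.306 1.589
v -0.458 4.206 1.858
v -0.696 3.951 1.964
v -0.858 3.64 1.866
v -0.881 3.39 1.601
v -0.757 3.297 1.271
v -0.532 3.397 1.002
v -0.294 3.652 0.896
v 0.144 -0.563 -2.334
v 0.673 -0.291 -1.71
v 0.967 -1.669 -2.55
v 1.496 -1.397 -1.926
v 0.708 -1.686 -1.727
v 0.2 -1.002 -1.594
v 1.44 -0.958 -2.666
v 0.932 -0.274 -2.533
v 1.474 -0.535 -1.915
v 1.022 -0.985 -1.335
v 0.618 -0.975 -2.925
v 0.166 -1.425 -2.345
f 2 1 4
f 2 4 3
f 4 1 5
f 4 5 3
f 5 1 6
f 5 6 3
f 6 1 7
f 6 7 3
f 7 1 8
f 7 8 3
f 8 1 9
f 8 9 3
f 9 1 10
f 9 10 3
f 10 1 11
f 10 11 3
f 11 1 2
f 11 2 3
f 13 12 15
f 13 15 14
f 15 12 16
f 15 16 14
f 16 12 17
f 16 17 14
f 17 12 18
f 17 18 14
f 18 12 19
f 18 19 14
f 19 12 20
f 19 20 14
f 20 12 21
f 20 21 14
f 21 12 22
f 21 22 14
f 22 12 23
f 22 23 14
f 23 12 13
f 23 13 14
f 24 35 29
f 24 29 25
f 24 25 31
f 24 31 34
f 24 34 35
f 25 29 33
f 29 35 28
f 35 34 26
f 34 31 30
f 31 25 32
f 27 33 28
f 27 28 26
f 27 26 30
f 27 30 32
f 27 32 33
f 28 33 29
f 26 28 35
f 30 26 34
f 32 30 31
f 33 32 25



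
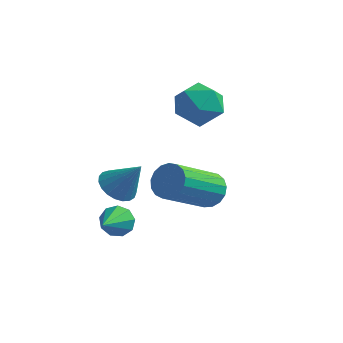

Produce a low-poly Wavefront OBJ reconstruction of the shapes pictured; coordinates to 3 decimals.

v 2.396 1.345 0.449
v 2.809 1.548 0.949
v 2.117 -0.001 2.151
v 1.704 -0.205 1.651
v 2.534 1.713 1.004
v 1.841 0.164 2.206
v 2.227 1.794 0.931
v 1.535 0.244 2.133
v 1.959 1.772 0.747
v 1.267 0.222 1.949
v 1.791 1.652 0.496
v 1.099 0.102 1.698
v 1.762 1.461 0.233
v 1.069 -0.088 1.436
v 1.878 1.244 0.02
v 1.185 -0.305 1.223
v 2.113 1.05 -0.094
v 1.42 -0.499 1.108
v 2.413 0.924 -0.085
v 1.72 -0.626 1.117
v 2.709 0.894 0.047
v 2.016 -0.656 1.249
v 2.933 0.967 0.271
v 2.24 -0.583 1.473
v 3.035 1.127 0.536
v 2.342 -0.423 1.738
v 2.99 1.337 0.781
v 2.297 -0.213 1.983
v -0.332 0.336 -1.203
v -0.027 0.111 -1.681
v -0.228 -0.856 -0.577
v 0.24 0.278 -1.408
v 0.24 0.472 -1.038
v -0.028 0.602 -0.746
v -0.438 0.608 -0.668
v -0.798 0.486 -0.84
v -0.94 0.294 -1.182
v -0.797 0.122 -1.534
v -0.437 0.049 -1.731
v -0.352 0.443 0.403
v 0.218 0.486 -0.019
v 0.452 0.517 1.497
v 0.145 0.77 0.016
v -0.013 0.997 0.117
v -0.231 1.129 0.267
v -0.469 1.142 0.441
v -0.687 1.034 0.608
v -0.847 0.823 0.74
v -0.921 0.547 0.813
v -0.897 0.253 0.816
v -0.779 -0.008 0.747
v -0.586 -0.192 0.618
v -0.353 -0.266 0.452
v -0.12 -0.217 0.278
v 0.073 -0.054 0.125
v 0.193 0.194 0.02
v 0.089 3.753 2.788
v 0.702 4.249 3.33
v 1.278 3.091 2.05
v 1.891 3.587 2.592
v 1.361 2.892 2.982
v 0.626 3.301 3.438
v 1.354 4.039 1.942
v 0.619 4.448 2.398
v 1.484 4.425 2.808
v 1.488 3.717 3.45
v 0.492 3.623 1.93
v 0.496 2.915 2.572
f 2 1 5
f 2 5 3
f 3 5 6
f 3 6 4
f 5 1 7
f 5 7 6
f 6 7 8
f 6 8 4
f 7 1 9
f 7 9 8
f 8 9 10
f 8 10 4
f 9 1 11
f 9 11 10
f 10 11 12
f 10 12 4
f 11 1 13
f 11 13 12
f 12 13 14
f 12 14 4
f 13 1 15
f 13 15 14
f 14 15 16
f 14 16 4
f 15 1 17
f 15 17 16
f 16 17 18
f 16 18 4
f 17 1 19
f 17 19 18
f 18 19 20
f 18 20 4
f 19 1 21
f 19 21 20
f 20 21 22
f 20 22 4
f 21 1 23
f 21 23 22
f 22 23 24
f 22 24 4
f 23 1 25
f 23 25 24
f 24 25 26
f 24 26 4
f 25 1 27
f 25 27 26
f 26 27 28
f 26 28 4
f 27 1 2
f 27 2 28
f 28 2 3
f 28 3 4
f 30 29 32
f 30 32 31
f 32 29 33
f 32 33 31
f 33 29 34
f 33 34 31
f 34 29 35
f 34 35 31
f 35 29 36
f 35 36 31
f 36 29 37
f 36 37 31
f 37 29 38
f 37 38 31
f 38 29 39
f 38 39 31
f 39 29 30
f 39 30 31
f 41 40 43
f 41 43 42
f 43 40 44
f 43 44 42
f 44 40 45
f 44 45 42
f 45 40 46
f 45 46 42
f 46 40 47
f 46 47 42
f 47 40 48
f 47 48 42
f 48 40 49
f 48 49 42
f 49 40 50
f 49 50 42
f 50 40 51
f 50 51 42
f 51 40 52
f 51 52 42
f 52 40 53
f 52 53 42
f 53 40 54
f 53 54 42
f 54 40 55
f 54 55 42
f 55 40 56
f 55 56 42
f 56 40 41
f 56 41 42
f 57 68 62
f 57 62 58
f 57 58 64
f 57 64 67
f 57 67 68
f 58 62 66
f 62 68 61
f 68 67 59
f 67 64 63
f 64 58 65
f 60 66 61
f 60 61 59
f 60 59 63
f 60 63 65
f 60 65 66
f 61 66 62
f 59 61 68
f 63 59 67
f 65 63 64
f 66 65 58



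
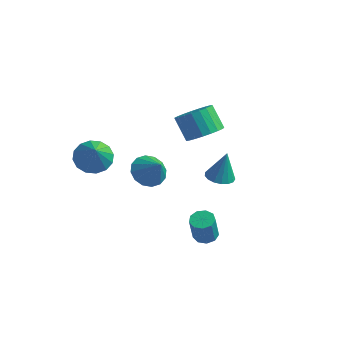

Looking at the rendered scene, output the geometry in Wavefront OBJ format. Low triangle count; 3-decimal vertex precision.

v -4.118 -1.791 1.598
v -3.353 -1.102 1.637
v -3.362 -2.709 3.002
v -3.728 -0.91 1.964
v -4.207 -0.955 2.193
v -4.663 -1.223 2.263
v -4.972 -1.643 2.154
v -5.053 -2.103 1.896
v -4.883 -2.479 1.559
v -4.508 -2.671 1.232
v -4.028 -2.627 1.003
v -3.573 -2.358 0.933
v -3.263 -1.938 1.042
v -3.183 -1.478 1.3
v 2.675 -2.359 -1.092
v 3.287 -2.531 -1.165
v 3.337 -2.974 0.298
v 2.725 -2.801 0.372
v 3.263 -2.113 -1.038
v 3.314 -2.556 0.426
v 2.964 -1.81 -0.936
v 3.015 -2.253 0.528
v 2.53 -1.763 -0.907
v 2.581 -2.206 0.557
v 2.163 -1.995 -0.964
v 2.214 -2.438 0.499
v 2.036 -2.397 -1.081
v 2.087 -2.84 0.382
v 2.207 -2.781 -1.204
v 2.258 -3.224 0.26
v 2.597 -2.967 -1.273
v 2.648 -3.41 0.19
v 3.024 -2.869 -1.258
v 3.074 -3.312 0.205
v 1.298 1.398 0.144
v 1.984 1.028 0.103
v 1.542 1.662 1.836
v 2.07 1.385 0.034
v 1.979 1.745 -0.009
v 1.733 2.025 -0.017
v 1.386 2.161 0.012
v 1.02 2.123 0.071
v 0.717 1.918 0.146
v 0.547 1.594 0.222
v 0.549 1.226 0.279
v 0.723 0.896 0.305
v 1.028 0.682 0.295
v 1.395 0.631 0.25
v 1.74 0.756 0.18
v -3.139 1.8 -1.471
v -2.596 1.23 -2.119
v -2.181 1.44 -0.349
v -2.381 1.712 -2.148
v -2.37 2.217 -1.995
v -2.565 2.611 -1.702
v -2.913 2.787 -1.347
v -3.323 2.699 -1.026
v -3.683 2.371 -0.824
v -3.898 1.889 -0.795
v -3.909 1.384 -0.948
v -3.714 0.99 -1.241
v -3.365 0.814 -1.596
v -2.956 0.901 -1.917
v -0.81 3.544 1.198
v -0.08 4.224 1.555
v -0.98 4.557 2.76
v -1.71 3.876 2.402
v -0.328 4.482 1.298
v -1.228 4.815 2.503
v -0.66 4.578 1.024
v -1.559 4.911 2.229
v -1.017 4.496 0.78
v -1.917 4.828 1.985
v -1.339 4.248 0.608
v -2.239 4.581 1.813
v -1.569 3.879 0.538
v -2.469 4.212 1.743
v -1.668 3.452 0.582
v -2.568 3.785 1.787
v -1.619 3.04 0.733
v -2.519 3.373 1.937
v -1.43 2.716 0.963
v -2.33 3.049 2.168
v -1.133 2.535 1.235
v -2.033 2.868 2.439
v -0.781 2.528 1.5
v -1.681 2.861 2.704
v -0.434 2.697 1.712
v -1.334 3.029 2.917
v -0.152 3.012 1.836
v -1.052 3.345 3.041
v 0.016 3.419 1.849
v -0.883 3.752 3.054
v 0.042 3.848 1.75
v -0.858 4.18 2.955
f 2 1 4
f 2 4 3
f 4 1 5
f 4 5 3
f 5 1 6
f 5 6 3
f 6 1 7
f 6 7 3
f 7 1 8
f 7 8 3
f 8 1 9
f 8 9 3
f 9 1 10
f 9 10 3
f 10 1 11
f 10 11 3
f 11 1 12
f 11 12 3
f 12 1 13
f 12 13 3
f 13 1 14
f 13 14 3
f 14 1 2
f 14 2 3
f 16 15 19
f 16 19 17
f 17 19 20
f 17 20 18
f 19 15 21
f 19 21 20
f 20 21 22
f 20 22 18
f 21 15 23
f 21 23 22
f 22 23 24
f 22 24 18
f 23 15 25
f 23 25 24
f 24 25 26
f 24 26 18
f 25 15 27
f 25 27 26
f 26 27 28
f 26 28 18
f 27 15 29
f 27 29 28
f 28 29 30
f 28 30 18
f 29 15 31
f 29 31 30
f 30 31 32
f 30 32 18
f 31 15 33
f 31 33 32
f 32 33 34
f 32 34 18
f 33 15 16
f 33 16 34
f 34 16 17
f 34 17 18
f 36 35 38
f 36 38 37
f 38 35 39
f 38 39 37
f 39 35 40
f 39 40 37
f 40 35 41
f 40 41 37
f 41 35 42
f 41 42 37
f 42 35 43
f 42 43 37
f 43 35 44
f 43 44 37
f 44 35 45
f 44 45 37
f 45 35 46
f 45 46 37
f 46 35 47
f 46 47 37
f 47 35 48
f 47 48 37
f 48 35 49
f 48 49 37
f 49 35 36
f 49 36 37
f 51 50 53
f 51 53 52
f 53 50 54
f 53 54 52
f 54 50 55
f 54 55 52
f 55 50 56
f 55 56 52
f 56 50 57
f 56 57 52
f 57 50 58
f 57 58 52
f 58 50 59
f 58 59 52
f 59 50 60
f 59 60 52
f 60 50 61
f 60 61 52
f 61 50 62
f 61 62 52
f 62 50 63
f 62 63 52
f 63 50 51
f 63 51 52
f 65 64 68
f 65 68 66
f 66 68 69
f 66 69 67
f 68 64 70
f 68 70 69
f 69 70 71
f 69 71 67
f 70 64 72
f 70 72 71
f 71 72 73
f 71 73 67
f 72 64 74
f 72 74 73
f 73 74 75
f 73 75 67
f 74 64 76
f 74 76 75
f 75 76 77
f 75 77 67
f 76 64 78
f 76 78 77
f 77 78 79
f 77 79 67
f 78 64 80
f 78 80 79
f 79 80 81
f 79 81 67
f 80 64 82
f 80 82 81
f 81 82 83
f 81 83 67
f 82 64 84
f 82 84 83
f 83 84 85
f 83 85 67
f 84 64 86
f 84 86 85
f 85 86 87
f 85 87 67
f 86 64 88
f 86 88 87
f 87 88 89
f 87 89 67
f 88 64 90
f 88 90 89
f 89 90 91
f 89 91 67
f 90 64 92
f 90 92 91
f 91 92 93
f 91 93 67
f 92 64 94
f 92 94 93
f 93 94 95
f 93 95 67
f 94 64 65
f 94 65 95
f 95 65 66
f 95 66 67

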